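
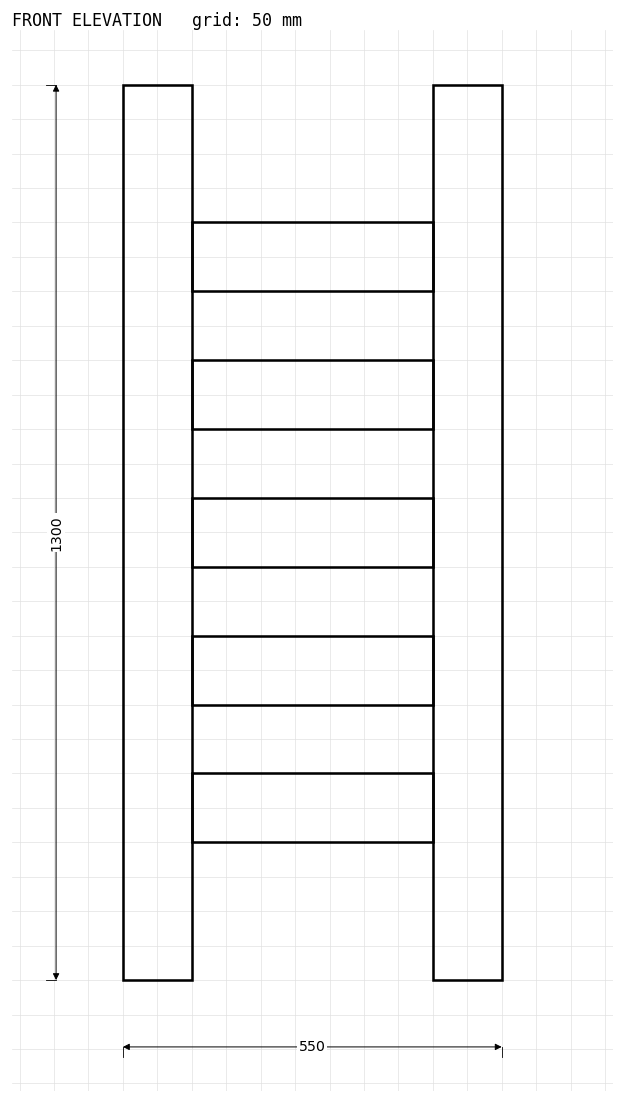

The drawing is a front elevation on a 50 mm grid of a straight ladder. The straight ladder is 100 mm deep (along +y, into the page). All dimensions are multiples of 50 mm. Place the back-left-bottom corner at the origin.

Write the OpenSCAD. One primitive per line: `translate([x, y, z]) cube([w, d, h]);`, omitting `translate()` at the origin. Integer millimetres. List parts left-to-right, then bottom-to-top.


cube([100, 100, 1300]);
translate([100, 0, 200]) cube([350, 100, 100]);
translate([100, 0, 400]) cube([350, 100, 100]);
translate([100, 0, 600]) cube([350, 100, 100]);
translate([100, 0, 800]) cube([350, 100, 100]);
translate([100, 0, 1000]) cube([350, 100, 100]);
translate([450, 0, 0]) cube([100, 100, 1300]);


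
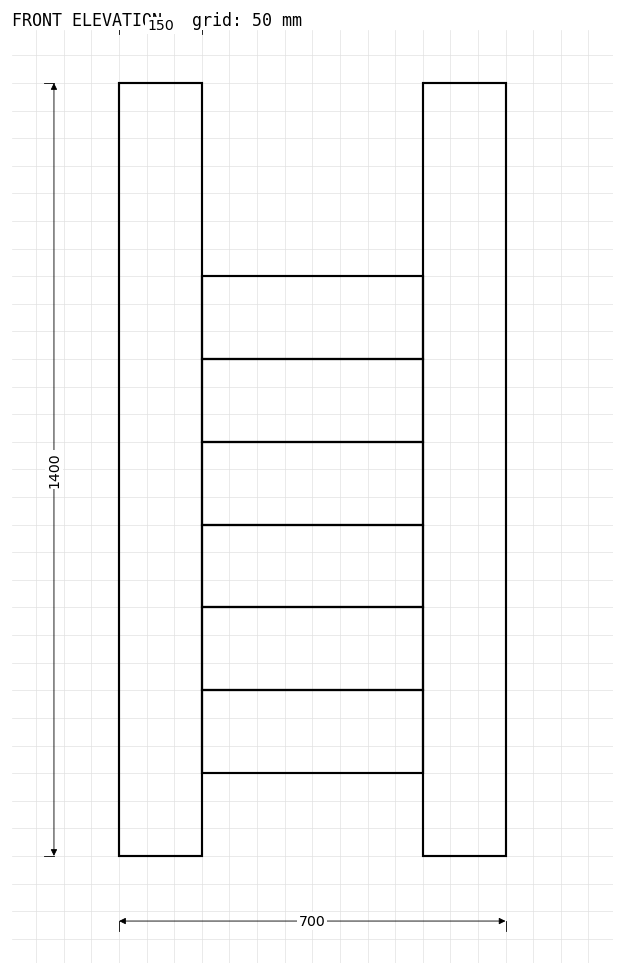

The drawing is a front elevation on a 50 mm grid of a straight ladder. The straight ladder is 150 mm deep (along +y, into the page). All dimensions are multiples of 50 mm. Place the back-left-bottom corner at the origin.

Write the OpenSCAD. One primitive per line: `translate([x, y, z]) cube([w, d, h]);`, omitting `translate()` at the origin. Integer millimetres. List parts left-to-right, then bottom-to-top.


cube([150, 150, 1400]);
translate([150, 0, 150]) cube([400, 150, 150]);
translate([150, 0, 300]) cube([400, 150, 150]);
translate([150, 0, 450]) cube([400, 150, 150]);
translate([150, 0, 600]) cube([400, 150, 150]);
translate([150, 0, 750]) cube([400, 150, 150]);
translate([150, 0, 900]) cube([400, 150, 150]);
translate([550, 0, 0]) cube([150, 150, 1400]);


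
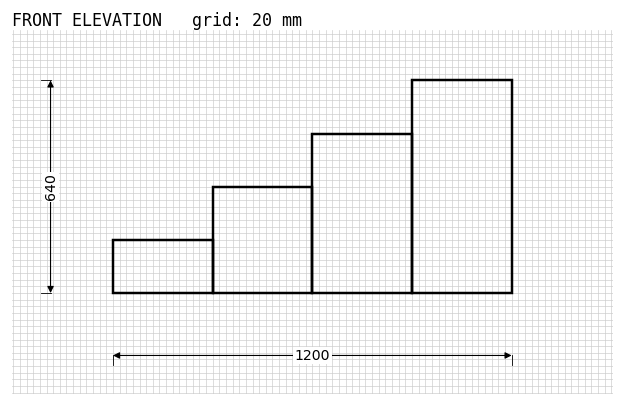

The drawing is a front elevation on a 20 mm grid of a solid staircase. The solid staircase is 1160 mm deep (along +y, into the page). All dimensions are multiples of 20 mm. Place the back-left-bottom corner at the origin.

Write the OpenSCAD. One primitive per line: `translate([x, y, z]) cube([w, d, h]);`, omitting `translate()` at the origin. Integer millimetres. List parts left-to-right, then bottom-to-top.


cube([300, 1160, 160]);
translate([300, 0, 0]) cube([300, 1160, 320]);
translate([600, 0, 0]) cube([300, 1160, 480]);
translate([900, 0, 0]) cube([300, 1160, 640]);


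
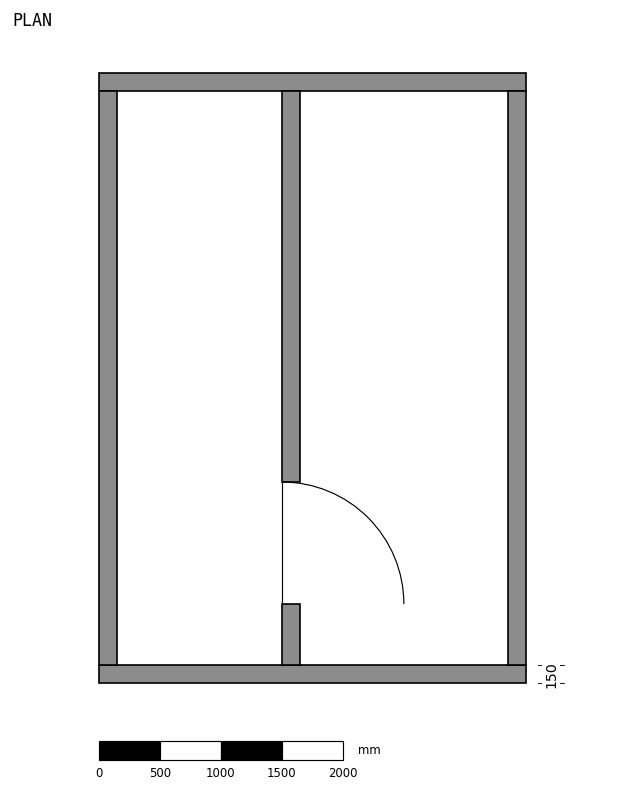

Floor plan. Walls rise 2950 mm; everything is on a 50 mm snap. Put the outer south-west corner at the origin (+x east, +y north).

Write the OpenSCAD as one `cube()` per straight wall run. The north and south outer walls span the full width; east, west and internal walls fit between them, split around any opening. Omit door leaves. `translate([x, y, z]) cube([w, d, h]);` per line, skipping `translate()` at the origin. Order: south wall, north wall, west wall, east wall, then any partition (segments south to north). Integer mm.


cube([3500, 150, 2950]);
translate([0, 4850, 0]) cube([3500, 150, 2950]);
translate([0, 150, 0]) cube([150, 4700, 2950]);
translate([3350, 150, 0]) cube([150, 4700, 2950]);
translate([1500, 150, 0]) cube([150, 500, 2950]);
translate([1500, 1650, 0]) cube([150, 3200, 2950]);


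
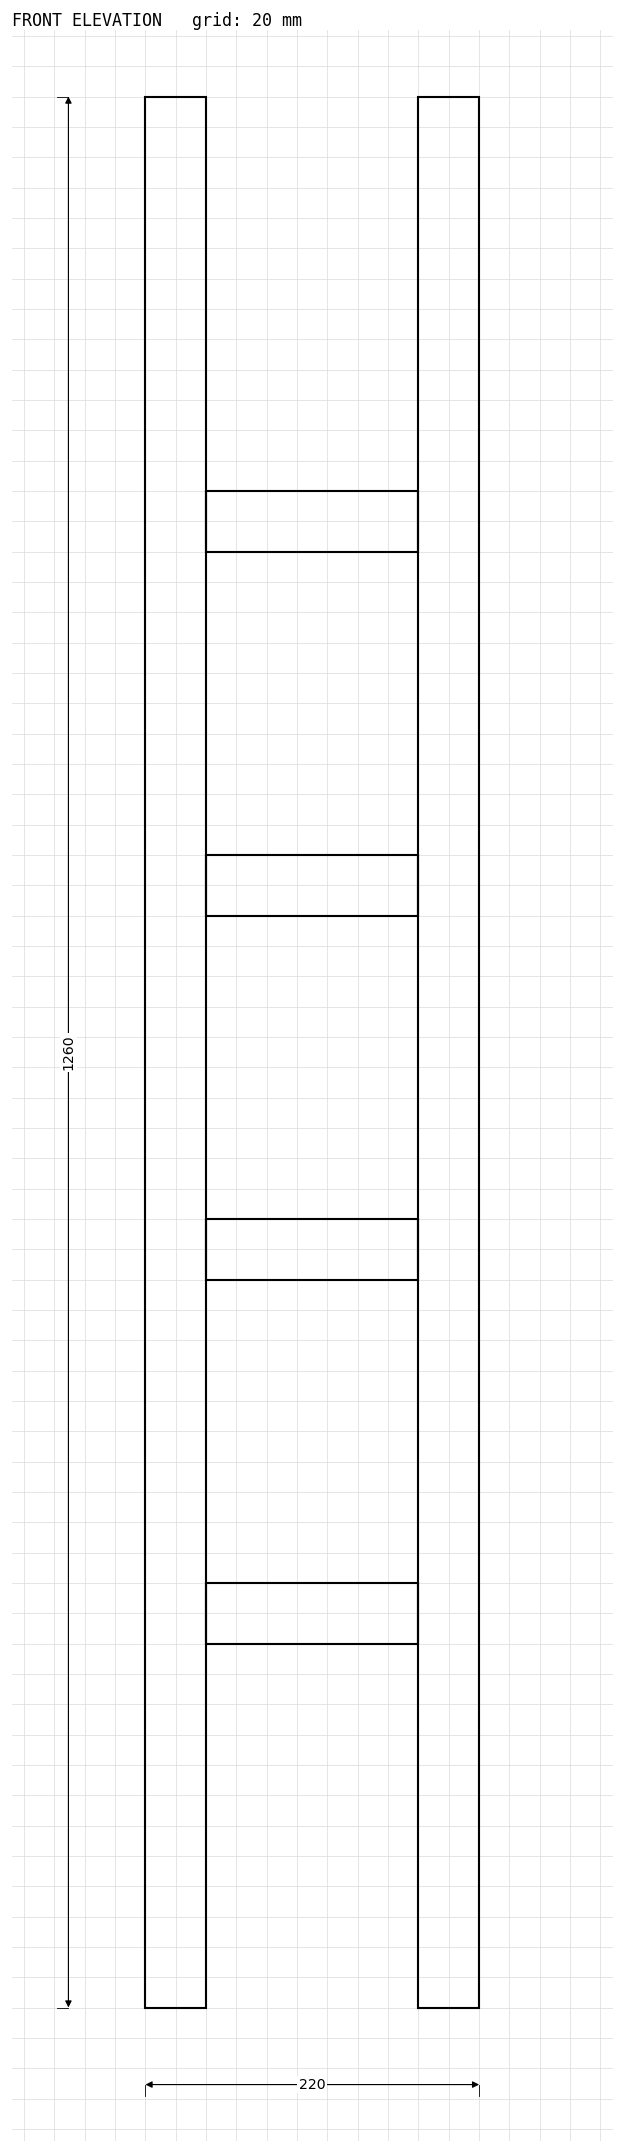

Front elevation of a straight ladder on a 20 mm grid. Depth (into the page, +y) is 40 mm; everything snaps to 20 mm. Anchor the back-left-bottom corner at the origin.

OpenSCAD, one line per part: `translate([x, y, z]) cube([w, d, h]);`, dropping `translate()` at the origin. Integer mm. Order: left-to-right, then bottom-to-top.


cube([40, 40, 1260]);
translate([40, 0, 240]) cube([140, 40, 40]);
translate([40, 0, 480]) cube([140, 40, 40]);
translate([40, 0, 720]) cube([140, 40, 40]);
translate([40, 0, 960]) cube([140, 40, 40]);
translate([180, 0, 0]) cube([40, 40, 1260]);


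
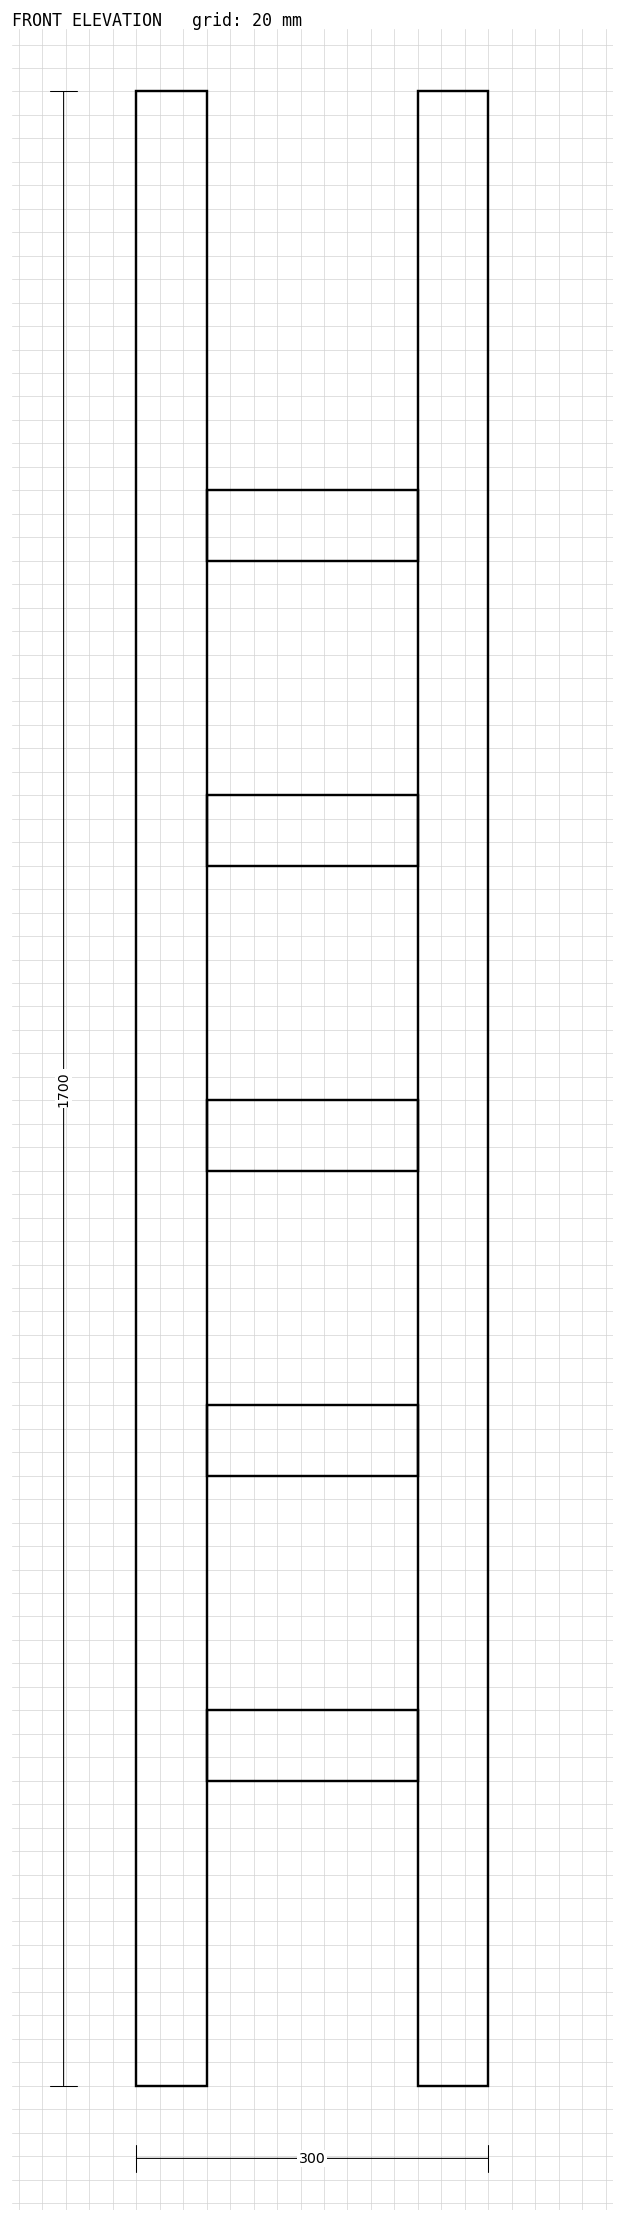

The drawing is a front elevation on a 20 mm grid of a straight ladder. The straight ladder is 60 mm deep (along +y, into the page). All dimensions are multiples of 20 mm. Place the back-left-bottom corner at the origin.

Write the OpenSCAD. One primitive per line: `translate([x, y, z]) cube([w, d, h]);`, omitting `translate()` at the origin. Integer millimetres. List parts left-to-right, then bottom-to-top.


cube([60, 60, 1700]);
translate([60, 0, 260]) cube([180, 60, 60]);
translate([60, 0, 520]) cube([180, 60, 60]);
translate([60, 0, 780]) cube([180, 60, 60]);
translate([60, 0, 1040]) cube([180, 60, 60]);
translate([60, 0, 1300]) cube([180, 60, 60]);
translate([240, 0, 0]) cube([60, 60, 1700]);


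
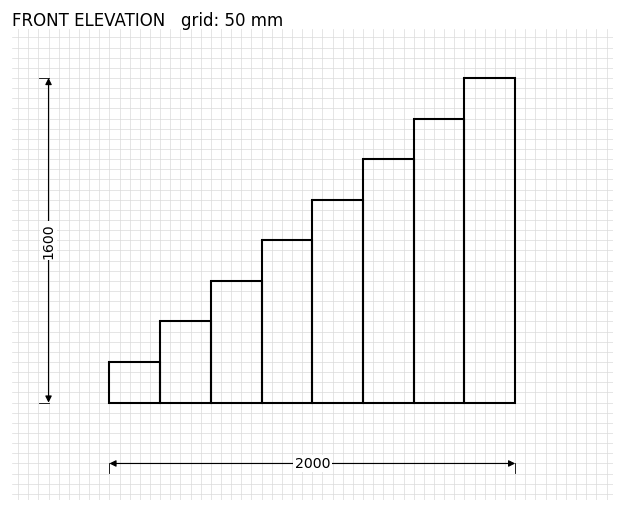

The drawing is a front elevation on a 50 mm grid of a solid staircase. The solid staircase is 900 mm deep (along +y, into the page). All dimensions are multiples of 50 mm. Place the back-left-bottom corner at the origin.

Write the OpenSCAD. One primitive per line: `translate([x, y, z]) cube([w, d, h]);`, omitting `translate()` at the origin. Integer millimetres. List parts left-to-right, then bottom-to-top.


cube([250, 900, 200]);
translate([250, 0, 0]) cube([250, 900, 400]);
translate([500, 0, 0]) cube([250, 900, 600]);
translate([750, 0, 0]) cube([250, 900, 800]);
translate([1000, 0, 0]) cube([250, 900, 1000]);
translate([1250, 0, 0]) cube([250, 900, 1200]);
translate([1500, 0, 0]) cube([250, 900, 1400]);
translate([1750, 0, 0]) cube([250, 900, 1600]);


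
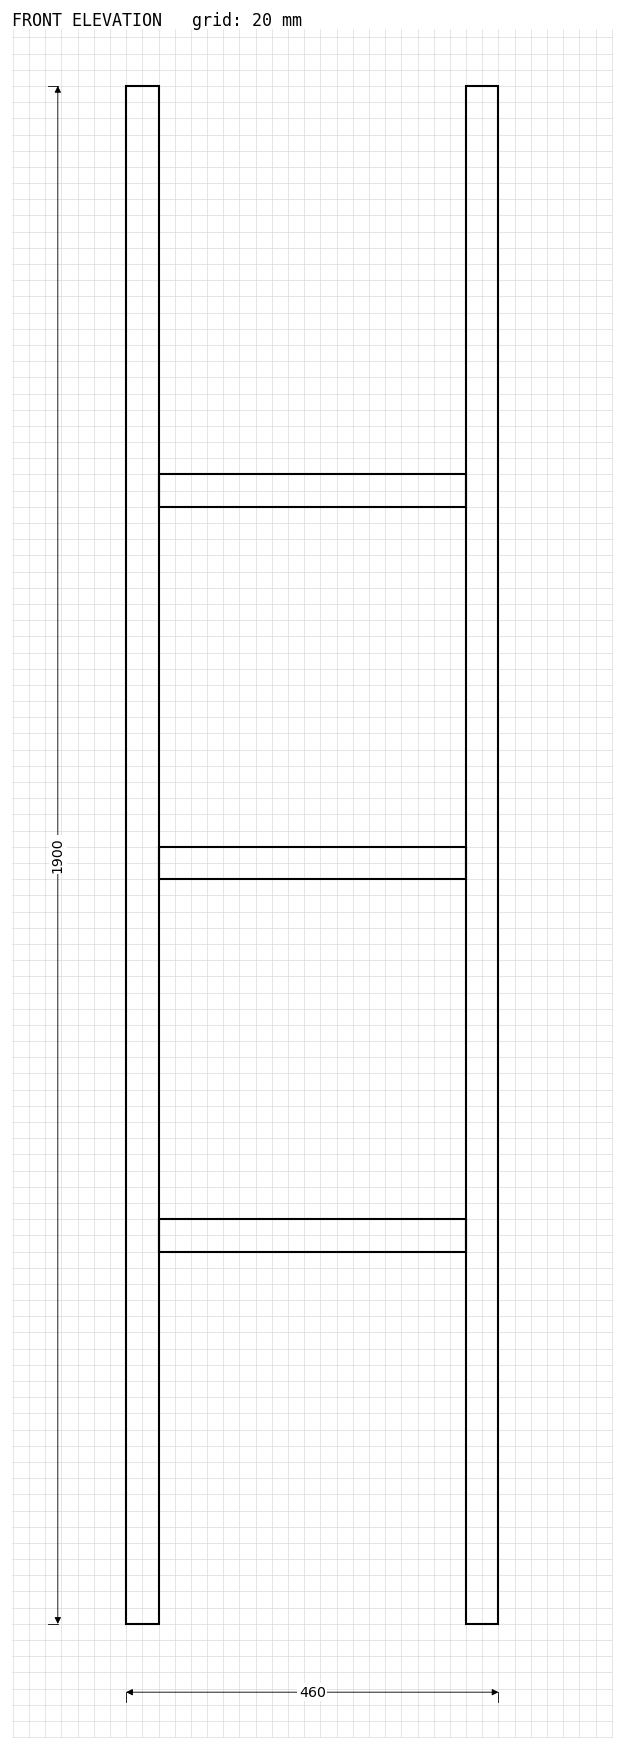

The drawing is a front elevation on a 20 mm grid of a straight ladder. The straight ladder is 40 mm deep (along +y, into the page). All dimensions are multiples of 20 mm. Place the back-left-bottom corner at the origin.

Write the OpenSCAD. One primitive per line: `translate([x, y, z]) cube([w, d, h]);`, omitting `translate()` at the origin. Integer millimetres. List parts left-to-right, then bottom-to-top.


cube([40, 40, 1900]);
translate([40, 0, 460]) cube([380, 40, 40]);
translate([40, 0, 920]) cube([380, 40, 40]);
translate([40, 0, 1380]) cube([380, 40, 40]);
translate([420, 0, 0]) cube([40, 40, 1900]);


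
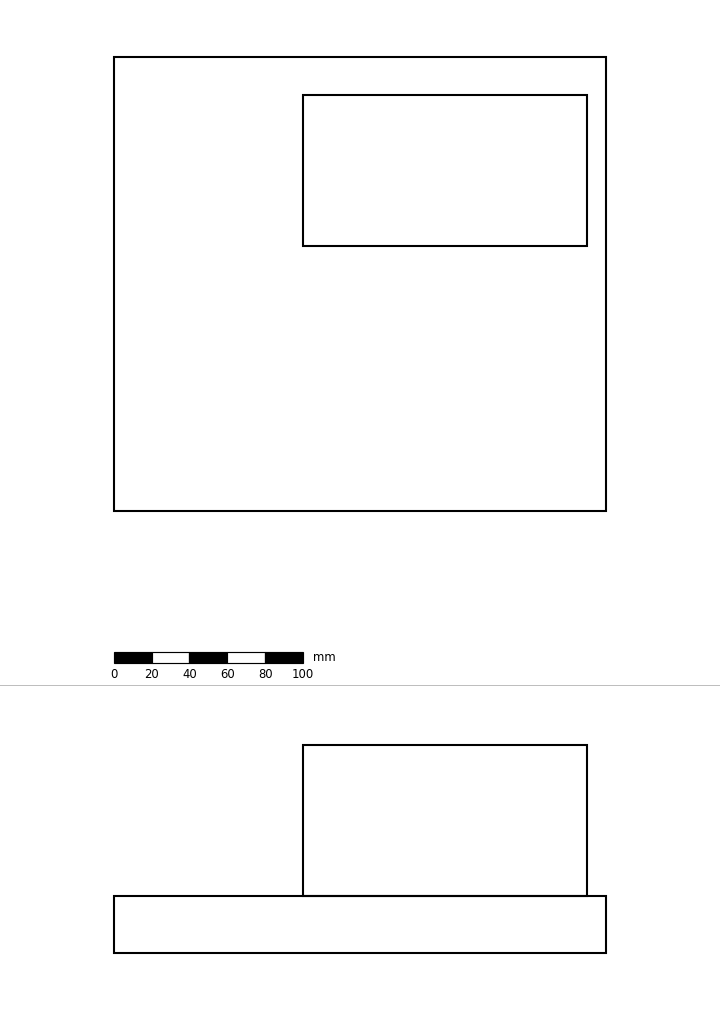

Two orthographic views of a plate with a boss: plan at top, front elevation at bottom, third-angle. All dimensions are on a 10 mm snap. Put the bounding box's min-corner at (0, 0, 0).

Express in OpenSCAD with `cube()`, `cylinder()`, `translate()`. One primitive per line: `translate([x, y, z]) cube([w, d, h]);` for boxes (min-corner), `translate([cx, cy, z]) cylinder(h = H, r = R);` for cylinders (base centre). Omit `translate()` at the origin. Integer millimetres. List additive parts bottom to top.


cube([260, 240, 30]);
translate([100, 140, 30]) cube([150, 80, 80]);


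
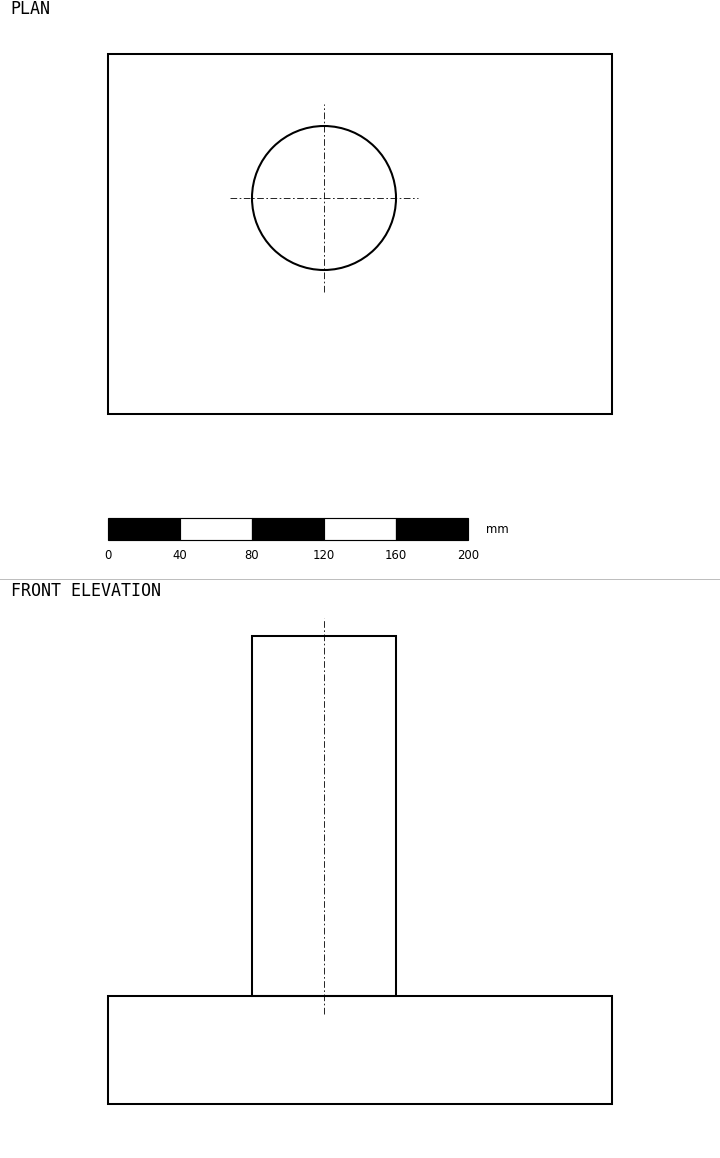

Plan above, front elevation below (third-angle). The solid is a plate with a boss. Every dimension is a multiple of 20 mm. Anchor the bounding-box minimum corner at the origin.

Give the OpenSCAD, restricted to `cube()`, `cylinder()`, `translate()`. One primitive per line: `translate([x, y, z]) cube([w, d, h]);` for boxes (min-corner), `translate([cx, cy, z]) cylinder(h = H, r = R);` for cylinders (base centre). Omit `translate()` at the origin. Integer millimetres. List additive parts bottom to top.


cube([280, 200, 60]);
translate([120, 120, 60]) cylinder(h = 200, r = 40);


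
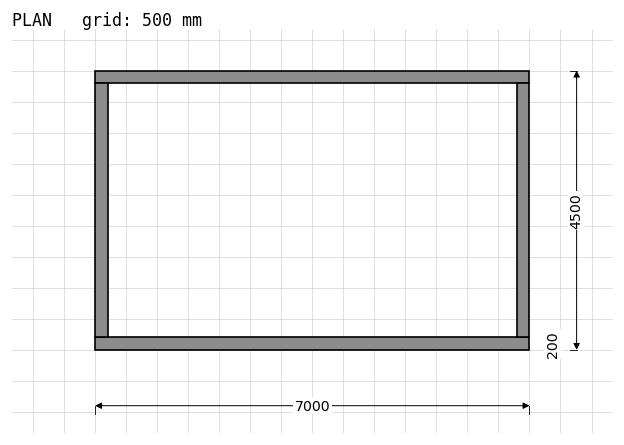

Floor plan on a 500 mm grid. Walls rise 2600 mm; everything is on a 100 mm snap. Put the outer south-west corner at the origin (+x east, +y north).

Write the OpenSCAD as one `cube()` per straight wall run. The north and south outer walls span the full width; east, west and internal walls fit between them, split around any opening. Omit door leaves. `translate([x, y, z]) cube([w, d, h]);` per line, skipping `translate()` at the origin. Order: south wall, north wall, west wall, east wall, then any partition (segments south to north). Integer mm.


cube([7000, 200, 2600]);
translate([0, 4300, 0]) cube([7000, 200, 2600]);
translate([0, 200, 0]) cube([200, 4100, 2600]);
translate([6800, 200, 0]) cube([200, 4100, 2600]);


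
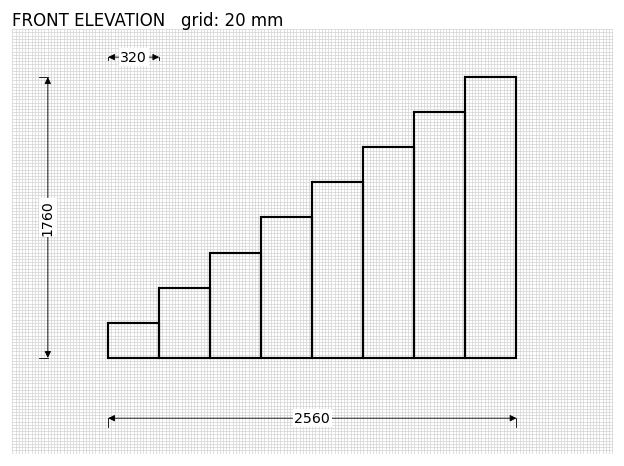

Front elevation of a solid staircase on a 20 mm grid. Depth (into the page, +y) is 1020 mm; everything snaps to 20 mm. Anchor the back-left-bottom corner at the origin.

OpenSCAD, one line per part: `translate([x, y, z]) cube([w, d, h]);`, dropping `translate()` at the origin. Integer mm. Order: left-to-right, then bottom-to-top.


cube([320, 1020, 220]);
translate([320, 0, 0]) cube([320, 1020, 440]);
translate([640, 0, 0]) cube([320, 1020, 660]);
translate([960, 0, 0]) cube([320, 1020, 880]);
translate([1280, 0, 0]) cube([320, 1020, 1100]);
translate([1600, 0, 0]) cube([320, 1020, 1320]);
translate([1920, 0, 0]) cube([320, 1020, 1540]);
translate([2240, 0, 0]) cube([320, 1020, 1760]);


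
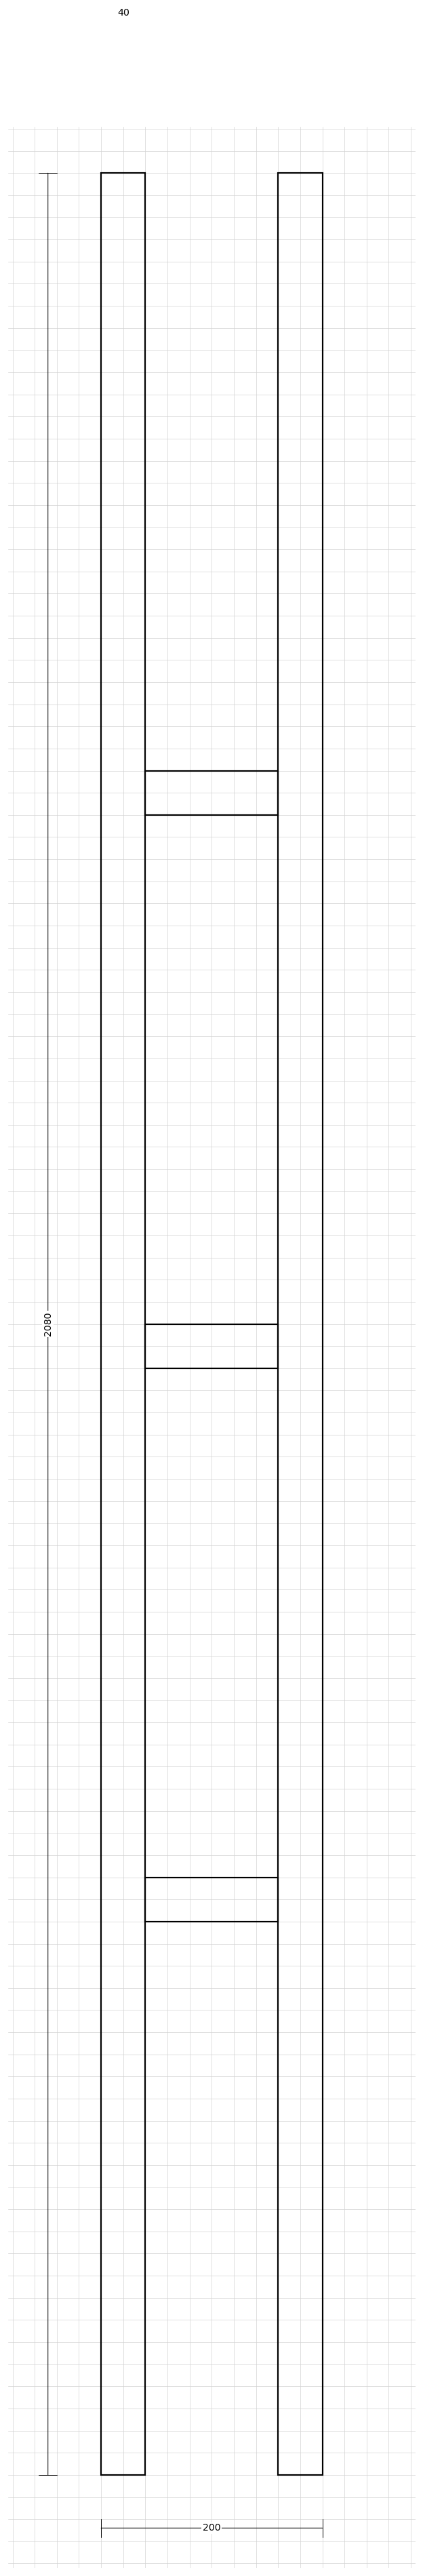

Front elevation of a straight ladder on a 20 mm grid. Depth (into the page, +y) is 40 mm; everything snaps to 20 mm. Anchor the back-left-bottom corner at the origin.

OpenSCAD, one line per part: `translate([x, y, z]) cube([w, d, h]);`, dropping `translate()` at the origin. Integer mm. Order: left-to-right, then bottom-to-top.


cube([40, 40, 2080]);
translate([40, 0, 500]) cube([120, 40, 40]);
translate([40, 0, 1000]) cube([120, 40, 40]);
translate([40, 0, 1500]) cube([120, 40, 40]);
translate([160, 0, 0]) cube([40, 40, 2080]);


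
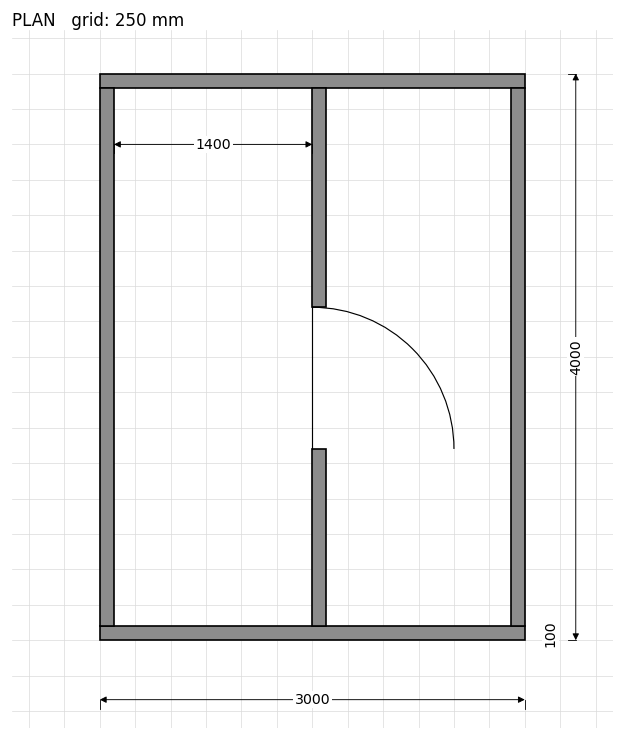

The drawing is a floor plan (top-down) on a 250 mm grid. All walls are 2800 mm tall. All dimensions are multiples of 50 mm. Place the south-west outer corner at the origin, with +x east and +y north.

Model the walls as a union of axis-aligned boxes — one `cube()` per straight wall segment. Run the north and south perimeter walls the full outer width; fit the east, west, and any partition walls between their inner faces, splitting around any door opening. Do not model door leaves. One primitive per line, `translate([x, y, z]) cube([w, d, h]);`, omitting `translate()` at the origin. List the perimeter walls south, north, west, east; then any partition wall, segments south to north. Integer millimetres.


cube([3000, 100, 2800]);
translate([0, 3900, 0]) cube([3000, 100, 2800]);
translate([0, 100, 0]) cube([100, 3800, 2800]);
translate([2900, 100, 0]) cube([100, 3800, 2800]);
translate([1500, 100, 0]) cube([100, 1250, 2800]);
translate([1500, 2350, 0]) cube([100, 1550, 2800]);


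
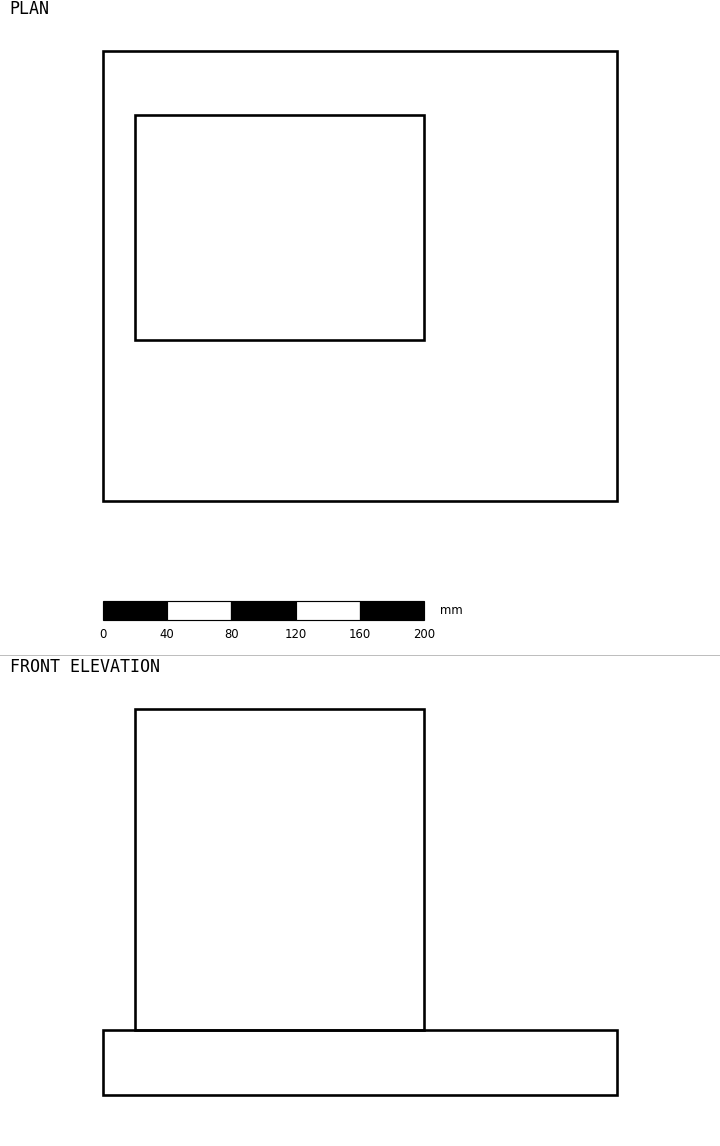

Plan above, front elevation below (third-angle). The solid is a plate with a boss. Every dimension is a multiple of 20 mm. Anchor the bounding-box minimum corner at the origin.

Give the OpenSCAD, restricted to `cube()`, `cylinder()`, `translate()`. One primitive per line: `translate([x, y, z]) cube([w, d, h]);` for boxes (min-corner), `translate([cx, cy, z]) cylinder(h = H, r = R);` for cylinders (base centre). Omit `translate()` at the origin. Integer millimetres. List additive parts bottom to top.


cube([320, 280, 40]);
translate([20, 100, 40]) cube([180, 140, 200]);


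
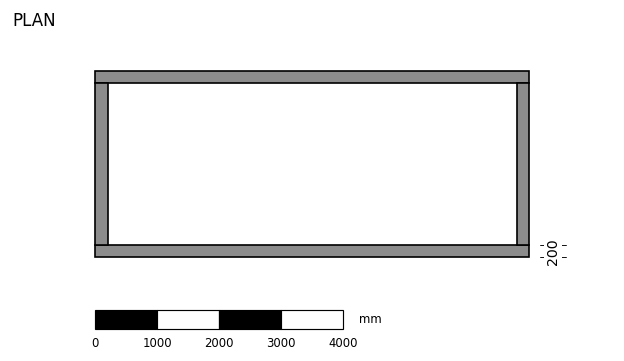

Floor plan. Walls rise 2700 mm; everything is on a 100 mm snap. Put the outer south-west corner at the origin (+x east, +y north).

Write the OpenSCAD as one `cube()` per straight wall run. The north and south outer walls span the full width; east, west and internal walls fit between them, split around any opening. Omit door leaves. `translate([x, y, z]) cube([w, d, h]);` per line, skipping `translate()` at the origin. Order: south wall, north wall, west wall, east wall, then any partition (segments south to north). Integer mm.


cube([7000, 200, 2700]);
translate([0, 2800, 0]) cube([7000, 200, 2700]);
translate([0, 200, 0]) cube([200, 2600, 2700]);
translate([6800, 200, 0]) cube([200, 2600, 2700]);


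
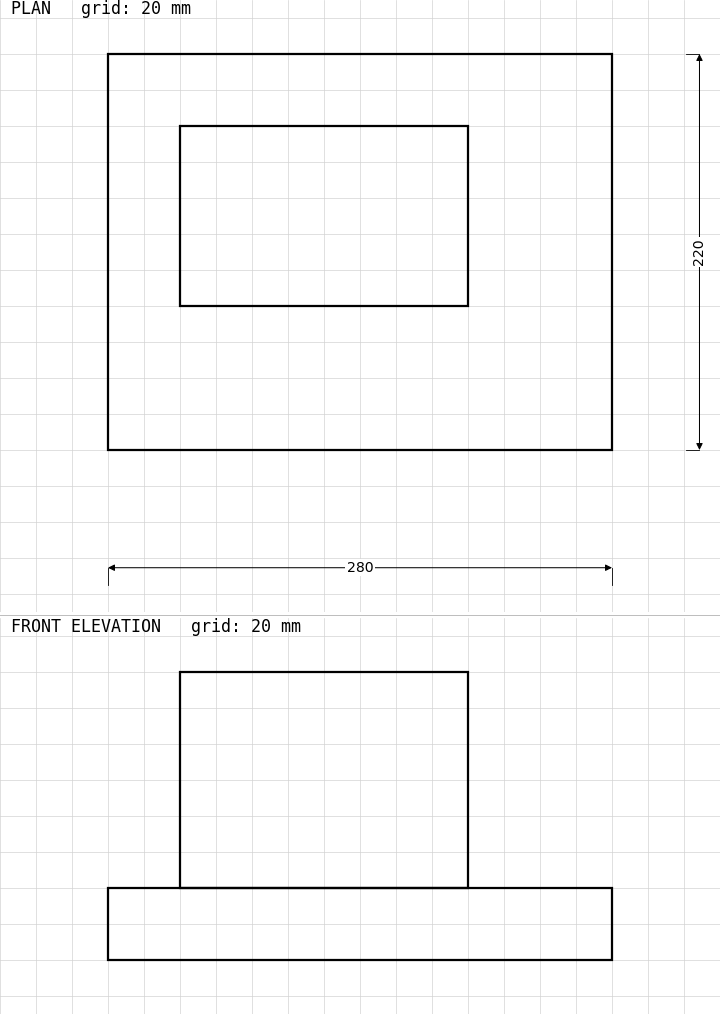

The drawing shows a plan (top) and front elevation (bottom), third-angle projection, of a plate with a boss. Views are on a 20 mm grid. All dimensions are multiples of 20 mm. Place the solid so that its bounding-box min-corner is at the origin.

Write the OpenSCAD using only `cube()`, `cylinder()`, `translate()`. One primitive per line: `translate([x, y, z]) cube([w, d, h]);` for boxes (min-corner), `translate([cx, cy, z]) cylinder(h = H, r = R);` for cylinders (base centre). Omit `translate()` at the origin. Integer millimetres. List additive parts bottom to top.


cube([280, 220, 40]);
translate([40, 80, 40]) cube([160, 100, 120]);


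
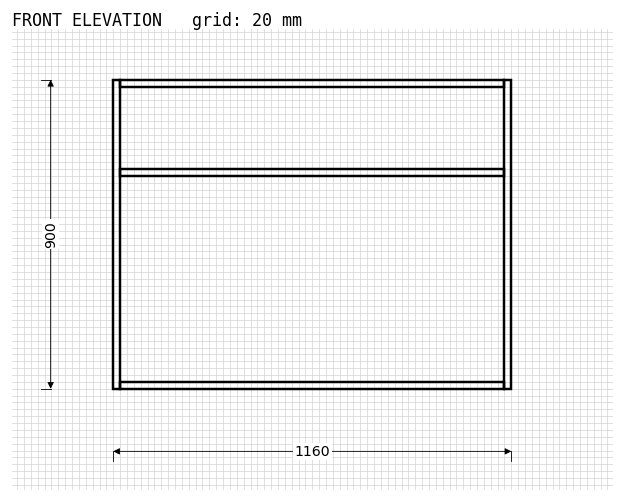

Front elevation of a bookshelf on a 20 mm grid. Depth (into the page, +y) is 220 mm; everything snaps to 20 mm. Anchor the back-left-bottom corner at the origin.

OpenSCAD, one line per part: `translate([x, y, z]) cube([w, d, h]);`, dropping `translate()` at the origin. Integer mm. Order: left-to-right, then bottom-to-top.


cube([20, 220, 900]);
translate([20, 0, 0]) cube([1120, 220, 20]);
translate([20, 0, 620]) cube([1120, 220, 20]);
translate([20, 0, 880]) cube([1120, 220, 20]);
translate([1140, 0, 0]) cube([20, 220, 900]);


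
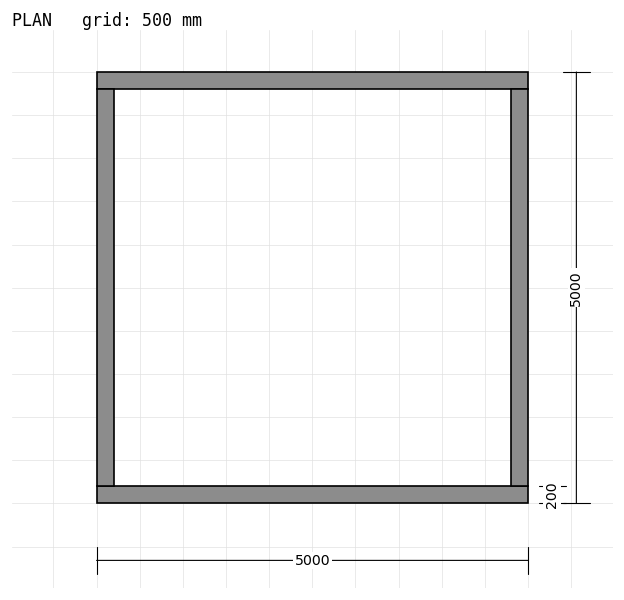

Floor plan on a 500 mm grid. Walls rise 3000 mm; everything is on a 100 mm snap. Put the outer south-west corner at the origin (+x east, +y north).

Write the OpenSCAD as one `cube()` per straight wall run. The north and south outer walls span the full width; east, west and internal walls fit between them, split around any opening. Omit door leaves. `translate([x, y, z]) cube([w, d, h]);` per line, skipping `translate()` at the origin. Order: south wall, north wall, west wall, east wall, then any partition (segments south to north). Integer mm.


cube([5000, 200, 3000]);
translate([0, 4800, 0]) cube([5000, 200, 3000]);
translate([0, 200, 0]) cube([200, 4600, 3000]);
translate([4800, 200, 0]) cube([200, 4600, 3000]);


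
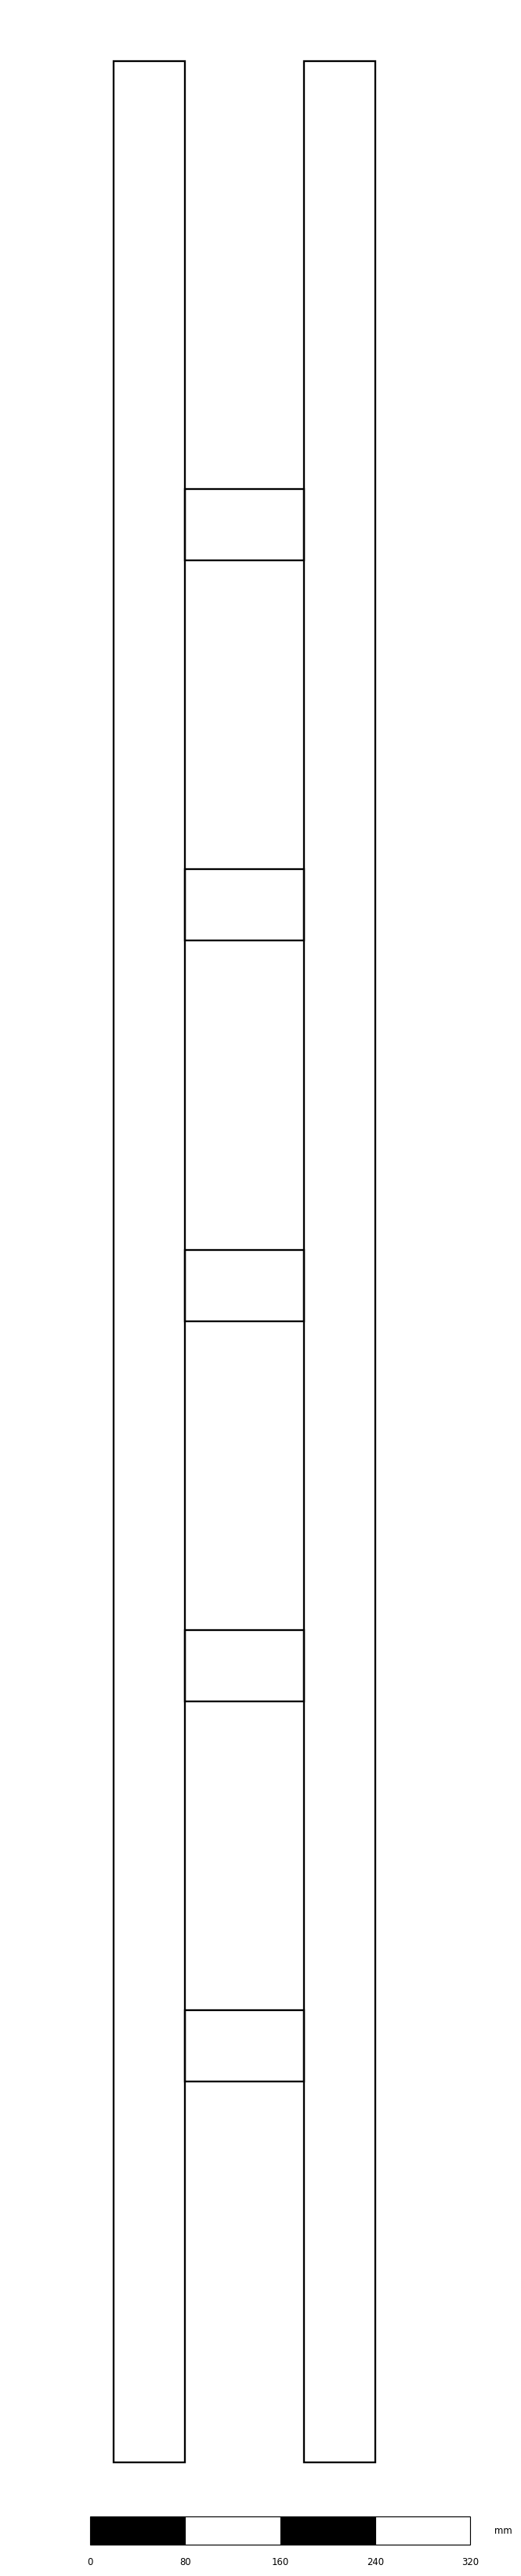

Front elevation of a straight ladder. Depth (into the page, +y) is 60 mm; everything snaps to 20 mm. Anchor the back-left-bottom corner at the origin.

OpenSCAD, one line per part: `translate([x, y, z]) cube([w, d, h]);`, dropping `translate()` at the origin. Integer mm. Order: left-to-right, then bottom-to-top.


cube([60, 60, 2020]);
translate([60, 0, 320]) cube([100, 60, 60]);
translate([60, 0, 640]) cube([100, 60, 60]);
translate([60, 0, 960]) cube([100, 60, 60]);
translate([60, 0, 1280]) cube([100, 60, 60]);
translate([60, 0, 1600]) cube([100, 60, 60]);
translate([160, 0, 0]) cube([60, 60, 2020]);


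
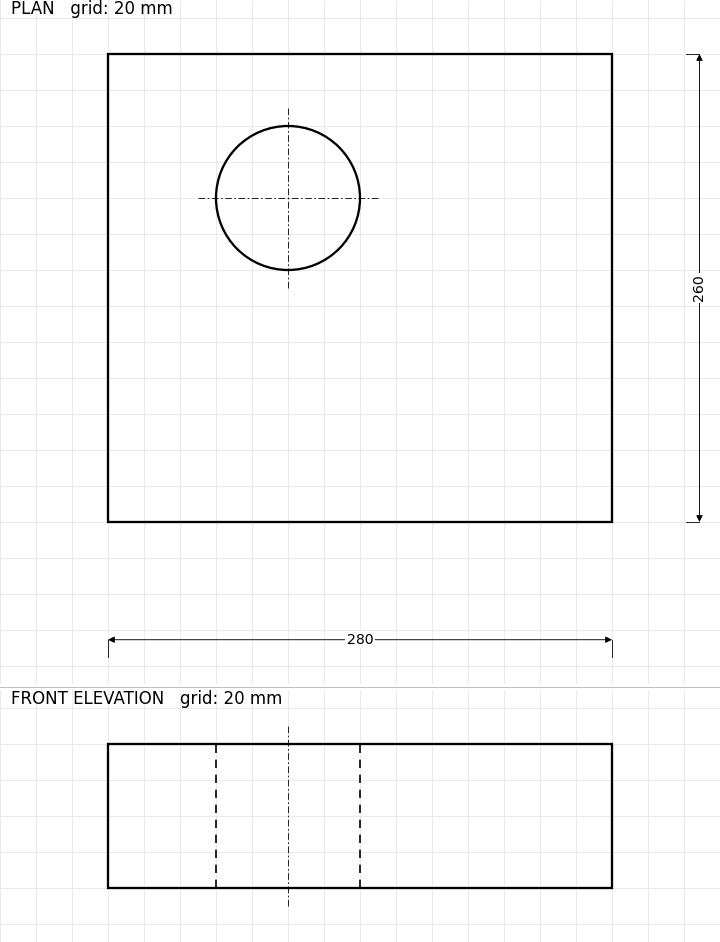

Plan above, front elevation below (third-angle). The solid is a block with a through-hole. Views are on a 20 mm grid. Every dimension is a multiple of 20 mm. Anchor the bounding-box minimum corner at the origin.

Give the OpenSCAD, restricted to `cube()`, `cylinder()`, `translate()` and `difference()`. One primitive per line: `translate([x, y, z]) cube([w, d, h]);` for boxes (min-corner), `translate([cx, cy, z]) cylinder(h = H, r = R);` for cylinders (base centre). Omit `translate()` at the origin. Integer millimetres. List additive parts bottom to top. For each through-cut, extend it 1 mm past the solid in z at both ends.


difference() {
  cube([280, 260, 80]);
  translate([100, 180, -1]) cylinder(h = 82, r = 40);
}


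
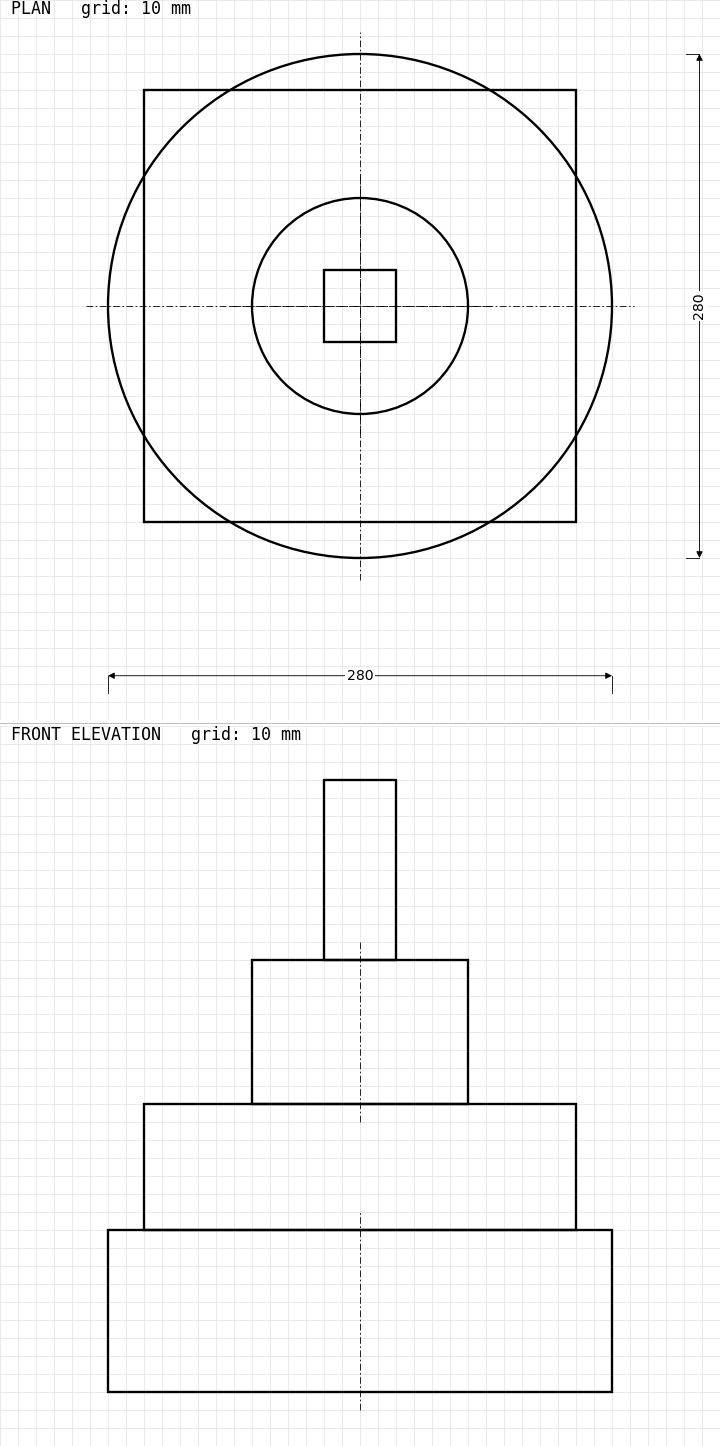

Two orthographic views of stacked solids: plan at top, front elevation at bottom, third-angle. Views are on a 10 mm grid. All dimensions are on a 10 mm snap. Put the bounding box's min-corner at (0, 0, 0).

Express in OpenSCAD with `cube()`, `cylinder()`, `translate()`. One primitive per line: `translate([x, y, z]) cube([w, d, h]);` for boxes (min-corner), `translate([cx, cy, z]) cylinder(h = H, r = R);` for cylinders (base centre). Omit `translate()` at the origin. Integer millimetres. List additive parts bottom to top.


translate([140, 140, 0]) cylinder(h = 90, r = 140);
translate([20, 20, 90]) cube([240, 240, 70]);
translate([140, 140, 160]) cylinder(h = 80, r = 60);
translate([120, 120, 240]) cube([40, 40, 100]);


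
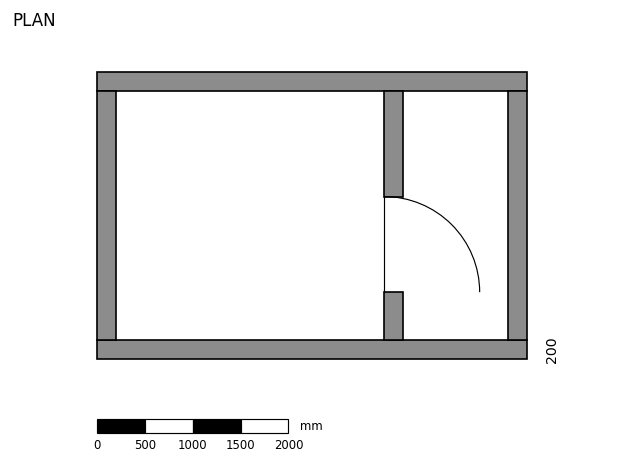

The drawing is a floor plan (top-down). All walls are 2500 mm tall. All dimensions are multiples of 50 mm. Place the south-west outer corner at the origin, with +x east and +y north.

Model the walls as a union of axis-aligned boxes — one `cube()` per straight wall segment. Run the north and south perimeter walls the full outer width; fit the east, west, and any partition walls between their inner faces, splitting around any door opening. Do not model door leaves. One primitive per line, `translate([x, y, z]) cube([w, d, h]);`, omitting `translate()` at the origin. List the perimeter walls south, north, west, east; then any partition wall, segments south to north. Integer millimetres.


cube([4500, 200, 2500]);
translate([0, 2800, 0]) cube([4500, 200, 2500]);
translate([0, 200, 0]) cube([200, 2600, 2500]);
translate([4300, 200, 0]) cube([200, 2600, 2500]);
translate([3000, 200, 0]) cube([200, 500, 2500]);
translate([3000, 1700, 0]) cube([200, 1100, 2500]);


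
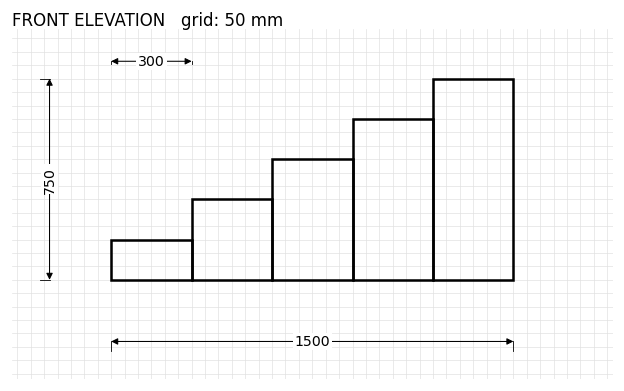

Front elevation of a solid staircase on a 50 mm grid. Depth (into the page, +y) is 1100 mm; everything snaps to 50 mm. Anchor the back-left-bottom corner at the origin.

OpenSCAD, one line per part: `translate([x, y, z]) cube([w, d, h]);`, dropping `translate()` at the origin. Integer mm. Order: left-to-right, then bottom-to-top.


cube([300, 1100, 150]);
translate([300, 0, 0]) cube([300, 1100, 300]);
translate([600, 0, 0]) cube([300, 1100, 450]);
translate([900, 0, 0]) cube([300, 1100, 600]);
translate([1200, 0, 0]) cube([300, 1100, 750]);


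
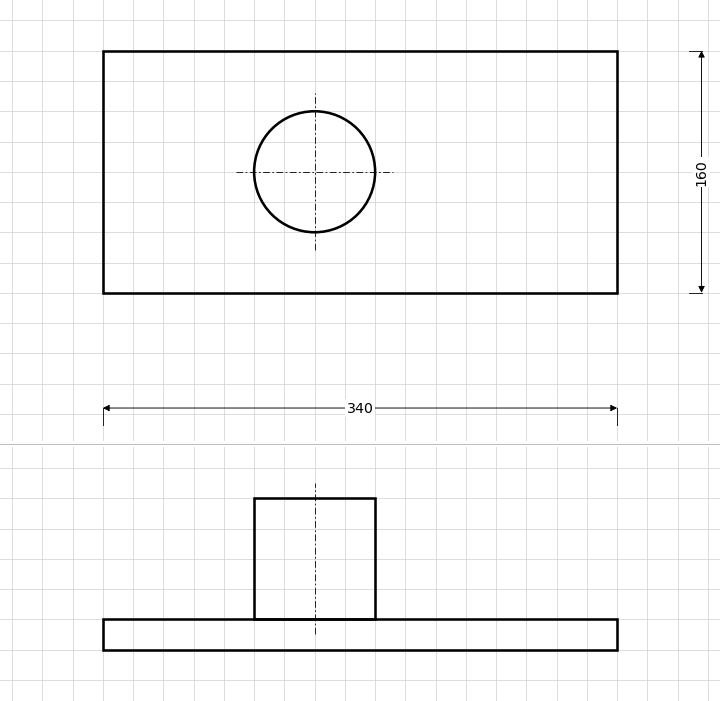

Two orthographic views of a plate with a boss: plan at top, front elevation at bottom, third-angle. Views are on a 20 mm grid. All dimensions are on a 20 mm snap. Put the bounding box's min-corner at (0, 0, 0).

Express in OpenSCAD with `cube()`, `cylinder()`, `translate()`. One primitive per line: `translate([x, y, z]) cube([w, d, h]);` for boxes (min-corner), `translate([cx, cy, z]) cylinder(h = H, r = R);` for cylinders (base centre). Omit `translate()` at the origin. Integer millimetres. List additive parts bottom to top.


cube([340, 160, 20]);
translate([140, 80, 20]) cylinder(h = 80, r = 40);


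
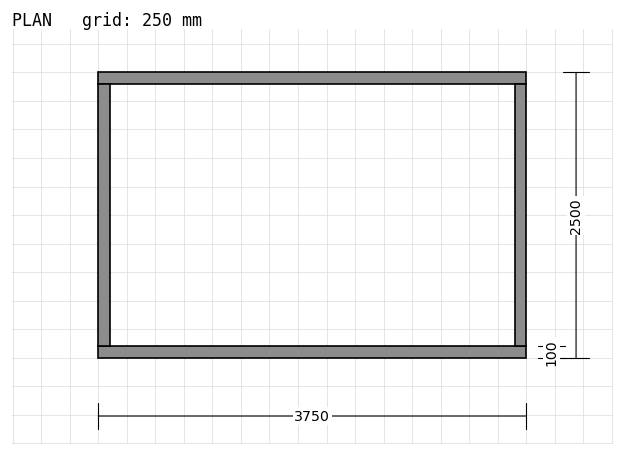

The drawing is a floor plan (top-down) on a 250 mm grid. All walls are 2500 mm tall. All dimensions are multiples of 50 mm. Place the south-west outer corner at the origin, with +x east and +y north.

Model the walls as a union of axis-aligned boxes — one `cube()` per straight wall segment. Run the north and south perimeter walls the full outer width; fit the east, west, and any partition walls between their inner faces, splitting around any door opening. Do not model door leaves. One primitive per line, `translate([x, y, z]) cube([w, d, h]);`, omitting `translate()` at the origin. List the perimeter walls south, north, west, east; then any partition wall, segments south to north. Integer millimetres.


cube([3750, 100, 2500]);
translate([0, 2400, 0]) cube([3750, 100, 2500]);
translate([0, 100, 0]) cube([100, 2300, 2500]);
translate([3650, 100, 0]) cube([100, 2300, 2500]);


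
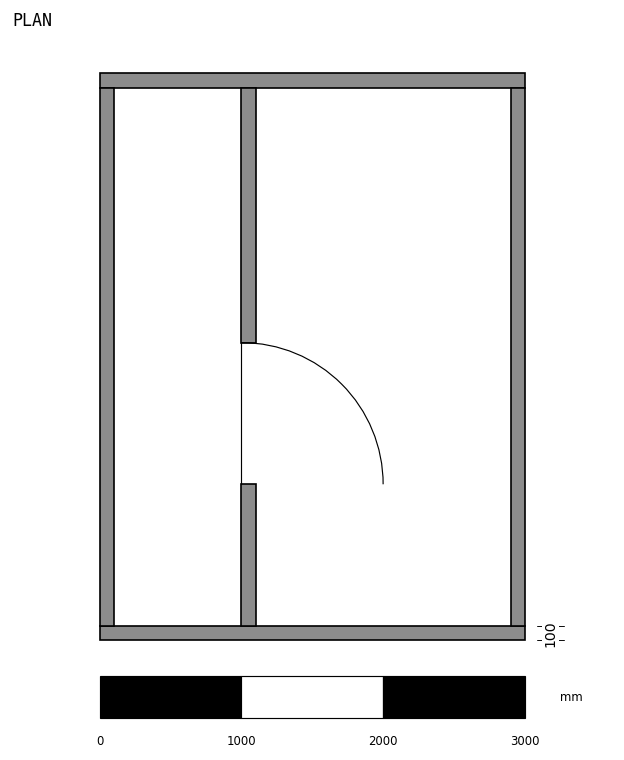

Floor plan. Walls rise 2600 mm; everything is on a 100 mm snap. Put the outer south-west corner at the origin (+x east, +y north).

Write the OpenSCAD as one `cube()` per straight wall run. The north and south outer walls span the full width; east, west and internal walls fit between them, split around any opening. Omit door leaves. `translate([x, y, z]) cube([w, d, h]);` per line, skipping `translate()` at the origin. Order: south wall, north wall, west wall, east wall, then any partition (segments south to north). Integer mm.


cube([3000, 100, 2600]);
translate([0, 3900, 0]) cube([3000, 100, 2600]);
translate([0, 100, 0]) cube([100, 3800, 2600]);
translate([2900, 100, 0]) cube([100, 3800, 2600]);
translate([1000, 100, 0]) cube([100, 1000, 2600]);
translate([1000, 2100, 0]) cube([100, 1800, 2600]);


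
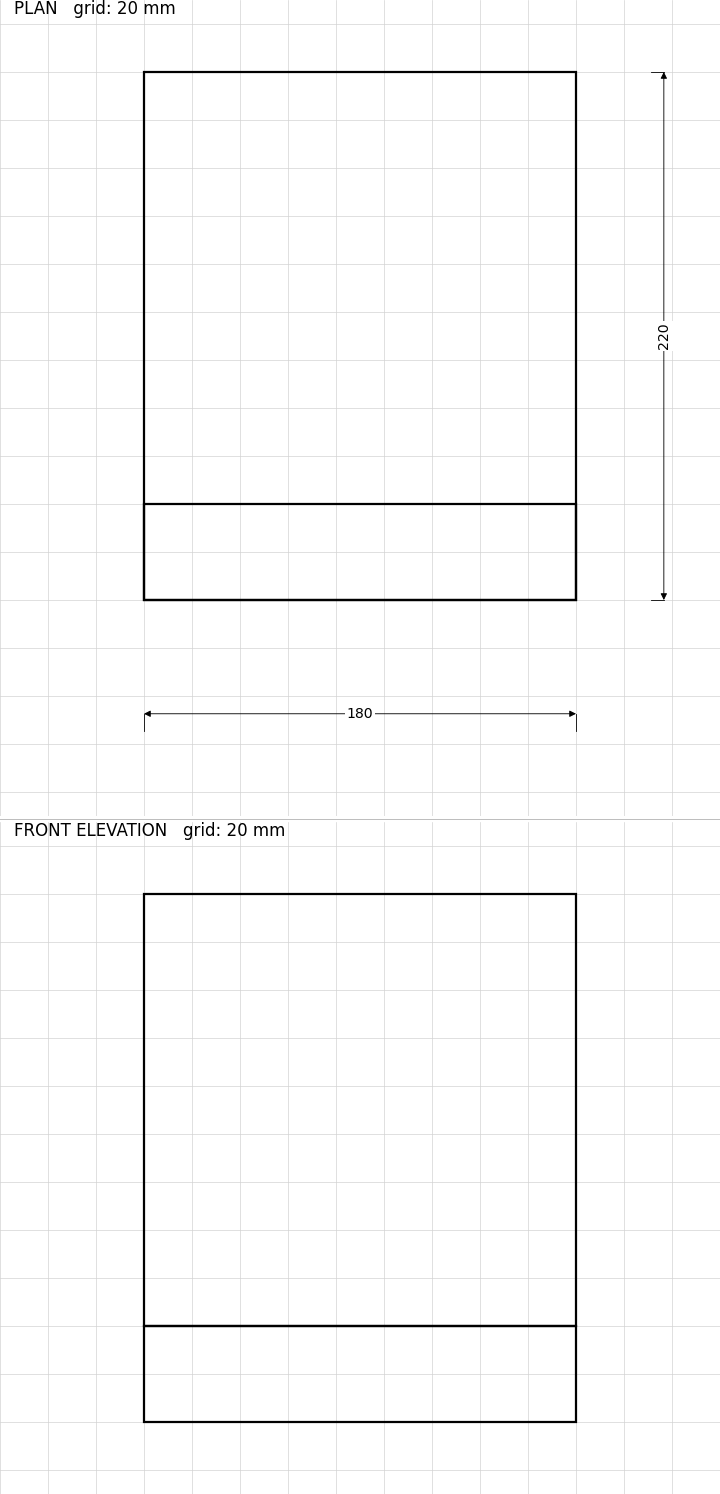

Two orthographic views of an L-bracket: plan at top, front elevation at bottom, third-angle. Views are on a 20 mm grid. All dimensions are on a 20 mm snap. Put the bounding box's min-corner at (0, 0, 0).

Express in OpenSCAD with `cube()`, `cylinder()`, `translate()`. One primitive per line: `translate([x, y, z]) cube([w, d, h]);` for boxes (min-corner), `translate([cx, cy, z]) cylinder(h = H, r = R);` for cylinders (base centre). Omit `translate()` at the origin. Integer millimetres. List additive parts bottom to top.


cube([180, 220, 40]);
translate([0, 0, 40]) cube([180, 40, 180]);


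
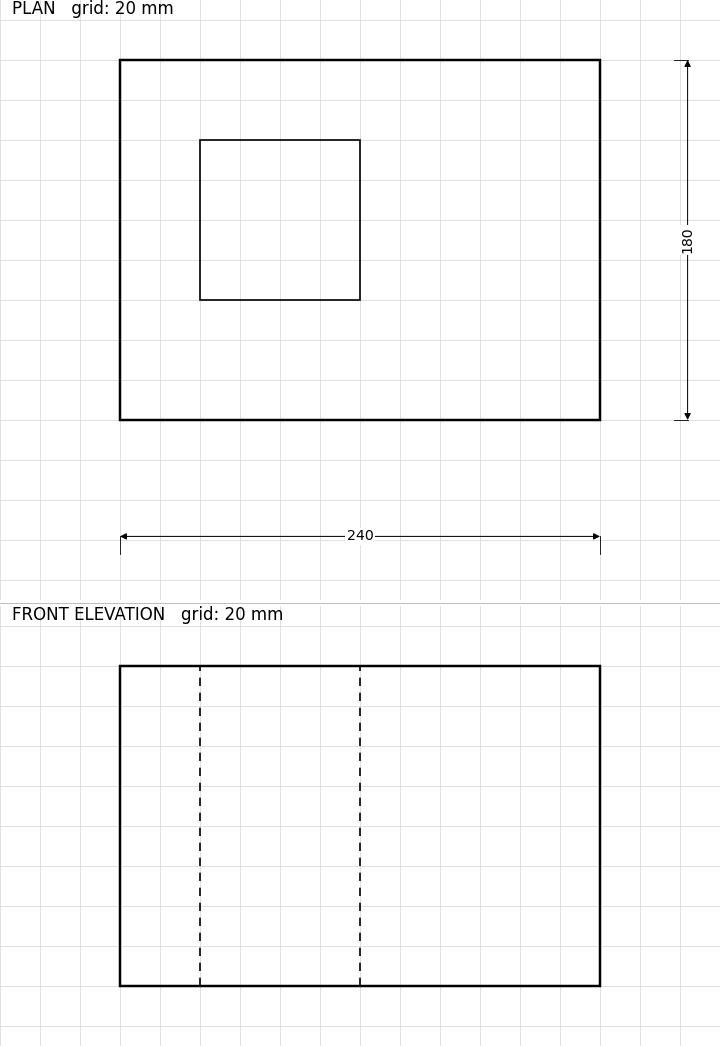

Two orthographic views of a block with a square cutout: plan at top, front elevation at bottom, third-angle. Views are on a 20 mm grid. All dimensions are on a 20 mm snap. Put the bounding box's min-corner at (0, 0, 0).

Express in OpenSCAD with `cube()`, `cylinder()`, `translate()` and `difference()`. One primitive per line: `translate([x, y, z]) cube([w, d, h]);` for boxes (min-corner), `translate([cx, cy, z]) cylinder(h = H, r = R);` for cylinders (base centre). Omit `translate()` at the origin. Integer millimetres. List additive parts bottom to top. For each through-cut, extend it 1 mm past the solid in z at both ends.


difference() {
  cube([240, 180, 160]);
  translate([40, 60, -1]) cube([80, 80, 162]);
}


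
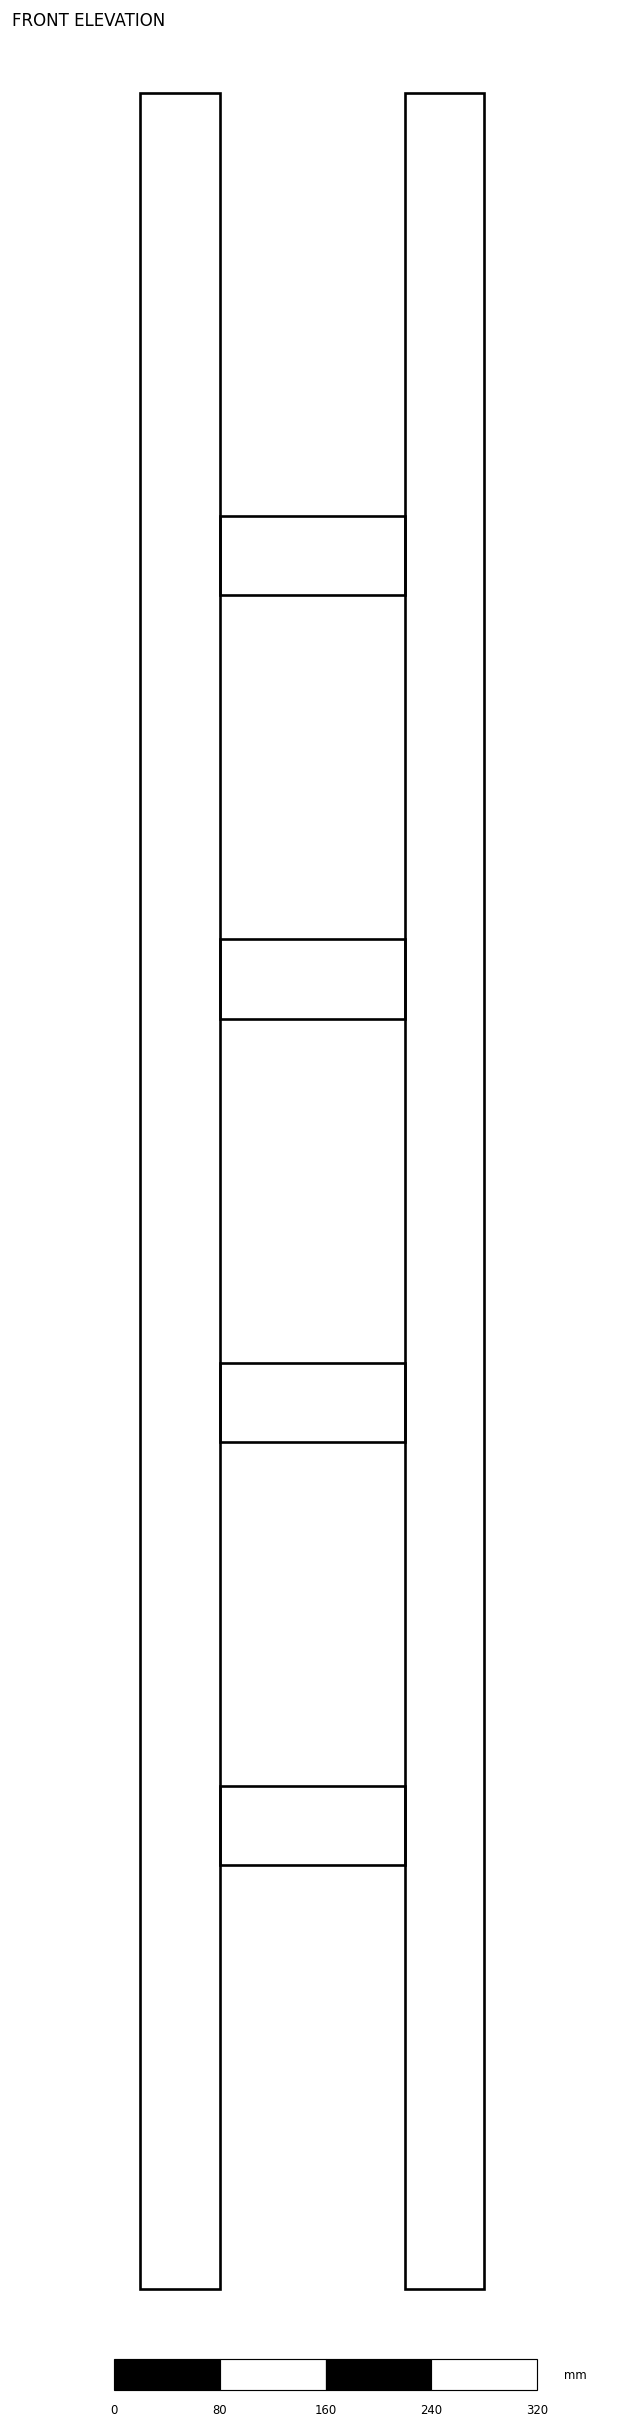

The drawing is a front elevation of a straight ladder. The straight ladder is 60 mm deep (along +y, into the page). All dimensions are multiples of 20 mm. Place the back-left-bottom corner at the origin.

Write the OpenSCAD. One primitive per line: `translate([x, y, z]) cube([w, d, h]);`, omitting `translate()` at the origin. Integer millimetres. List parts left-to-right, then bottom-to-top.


cube([60, 60, 1660]);
translate([60, 0, 320]) cube([140, 60, 60]);
translate([60, 0, 640]) cube([140, 60, 60]);
translate([60, 0, 960]) cube([140, 60, 60]);
translate([60, 0, 1280]) cube([140, 60, 60]);
translate([200, 0, 0]) cube([60, 60, 1660]);


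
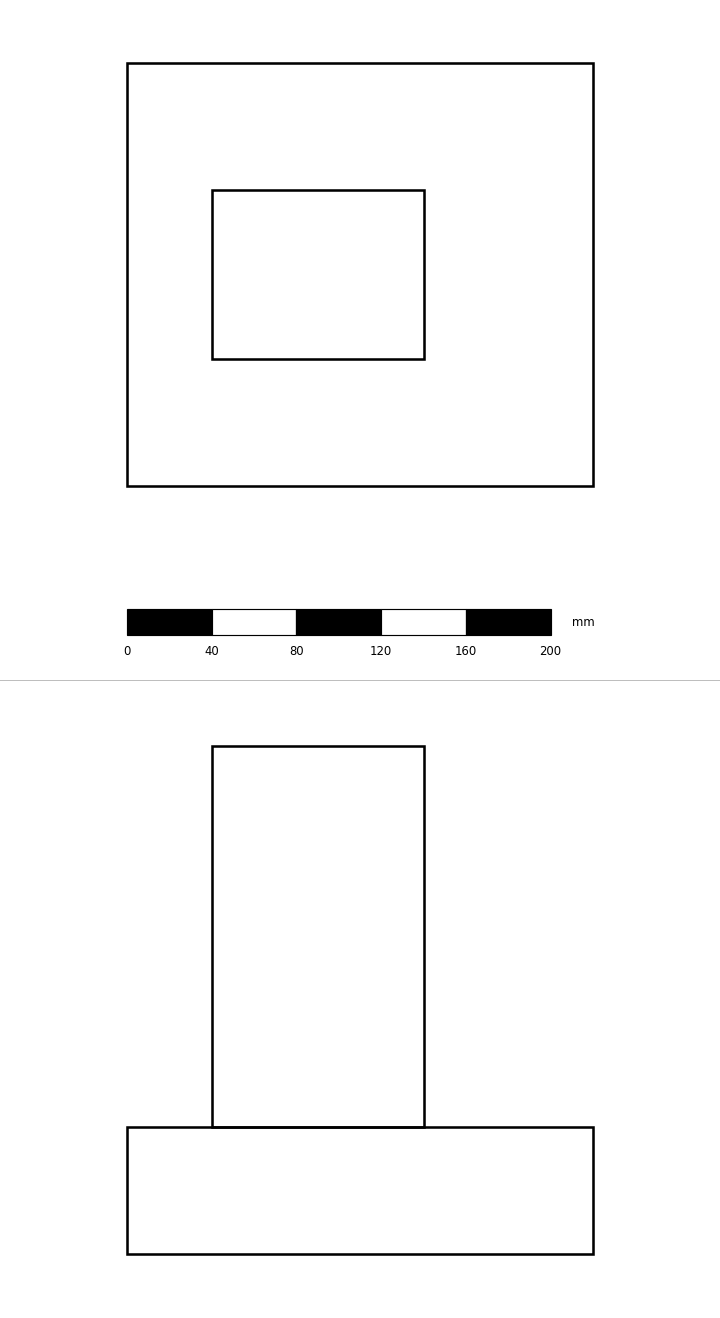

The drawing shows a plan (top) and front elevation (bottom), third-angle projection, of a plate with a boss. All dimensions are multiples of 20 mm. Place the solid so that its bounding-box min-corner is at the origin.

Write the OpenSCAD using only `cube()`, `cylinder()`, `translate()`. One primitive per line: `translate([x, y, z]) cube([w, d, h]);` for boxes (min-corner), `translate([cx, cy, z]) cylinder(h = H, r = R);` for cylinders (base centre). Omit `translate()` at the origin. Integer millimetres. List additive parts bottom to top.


cube([220, 200, 60]);
translate([40, 60, 60]) cube([100, 80, 180]);


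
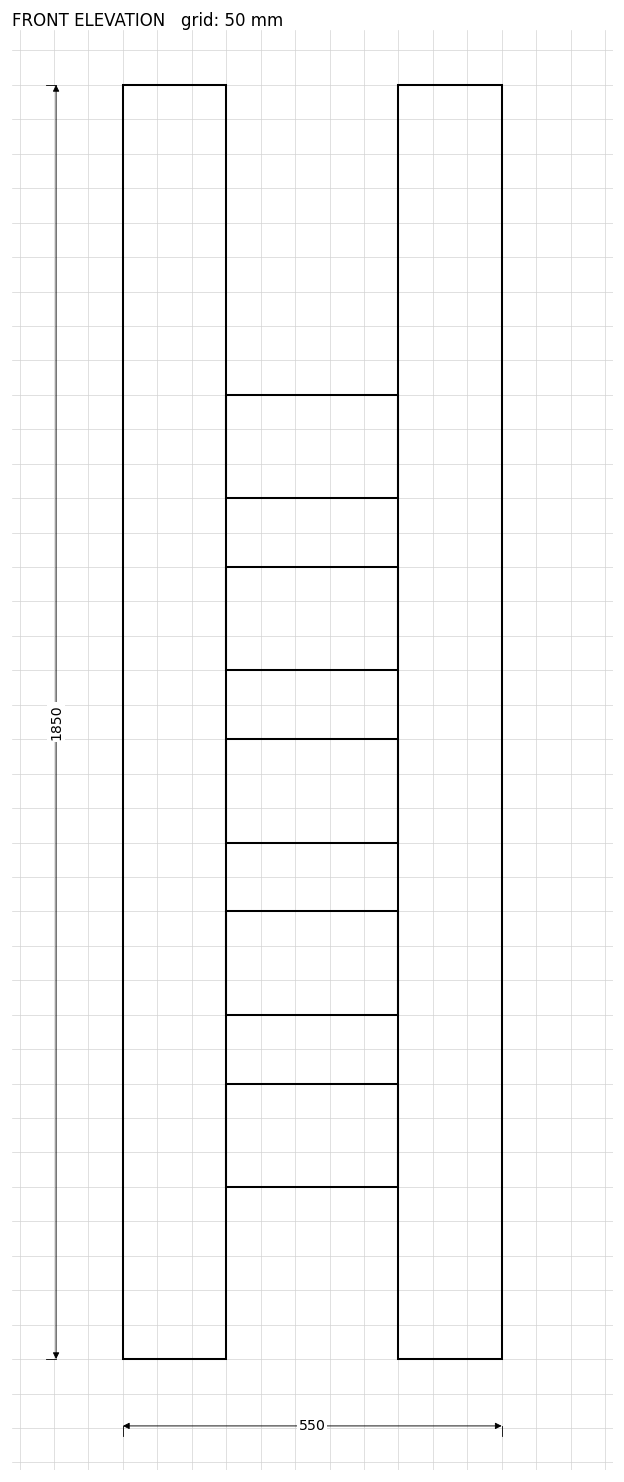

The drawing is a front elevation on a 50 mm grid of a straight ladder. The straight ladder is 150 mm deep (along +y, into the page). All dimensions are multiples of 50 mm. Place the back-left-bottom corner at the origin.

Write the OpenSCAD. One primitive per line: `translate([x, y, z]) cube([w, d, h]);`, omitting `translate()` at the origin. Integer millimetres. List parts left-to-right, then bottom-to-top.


cube([150, 150, 1850]);
translate([150, 0, 250]) cube([250, 150, 150]);
translate([150, 0, 500]) cube([250, 150, 150]);
translate([150, 0, 750]) cube([250, 150, 150]);
translate([150, 0, 1000]) cube([250, 150, 150]);
translate([150, 0, 1250]) cube([250, 150, 150]);
translate([400, 0, 0]) cube([150, 150, 1850]);


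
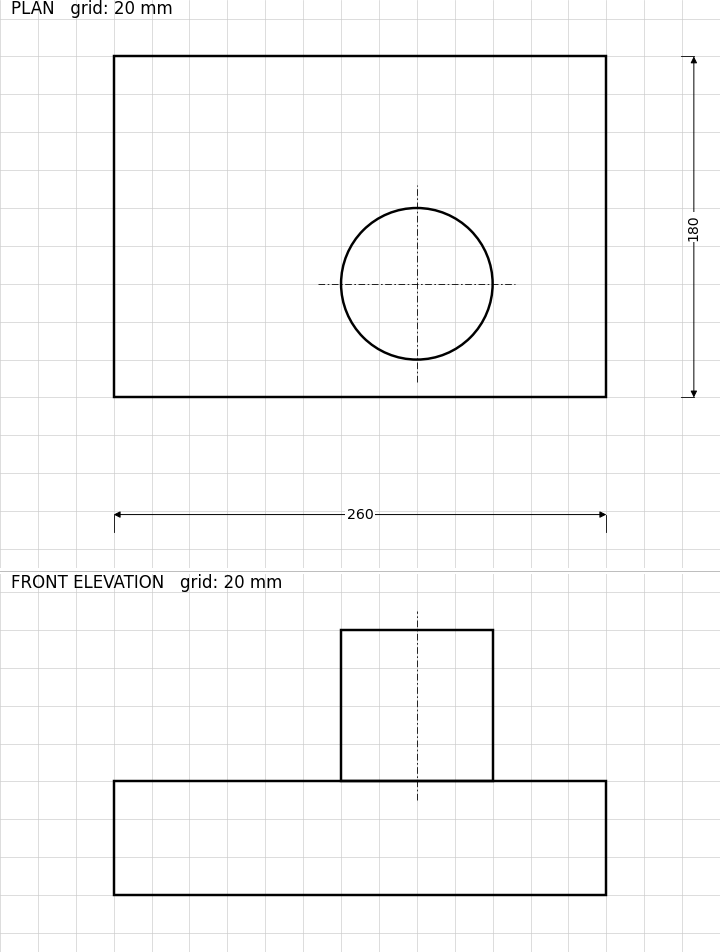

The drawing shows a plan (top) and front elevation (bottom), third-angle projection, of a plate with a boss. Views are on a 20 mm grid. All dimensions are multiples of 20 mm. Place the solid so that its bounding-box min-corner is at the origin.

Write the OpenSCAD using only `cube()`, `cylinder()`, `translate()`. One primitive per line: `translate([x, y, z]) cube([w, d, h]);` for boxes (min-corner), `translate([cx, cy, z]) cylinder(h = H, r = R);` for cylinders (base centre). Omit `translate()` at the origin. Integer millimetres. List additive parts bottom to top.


cube([260, 180, 60]);
translate([160, 60, 60]) cylinder(h = 80, r = 40);
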